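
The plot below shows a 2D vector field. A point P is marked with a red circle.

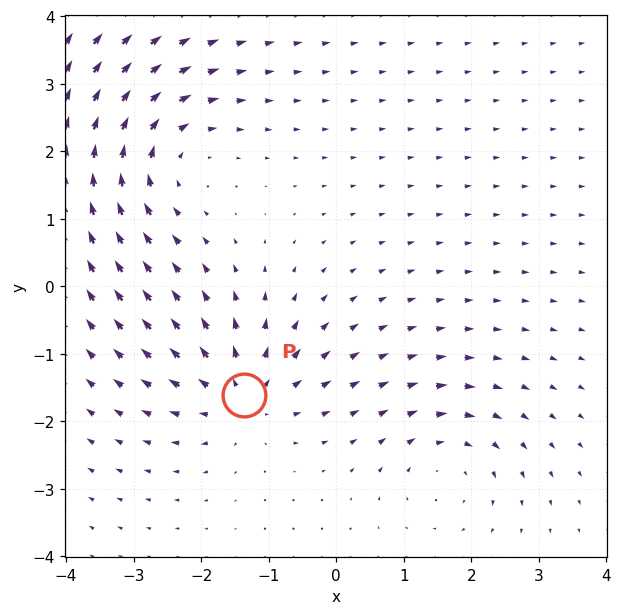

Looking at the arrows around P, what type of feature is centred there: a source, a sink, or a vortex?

At P (-1.4, -1.6) the arrows spread outward. Divergence about +5, curl ≈0 — positive divergence with near-zero curl is a source.

source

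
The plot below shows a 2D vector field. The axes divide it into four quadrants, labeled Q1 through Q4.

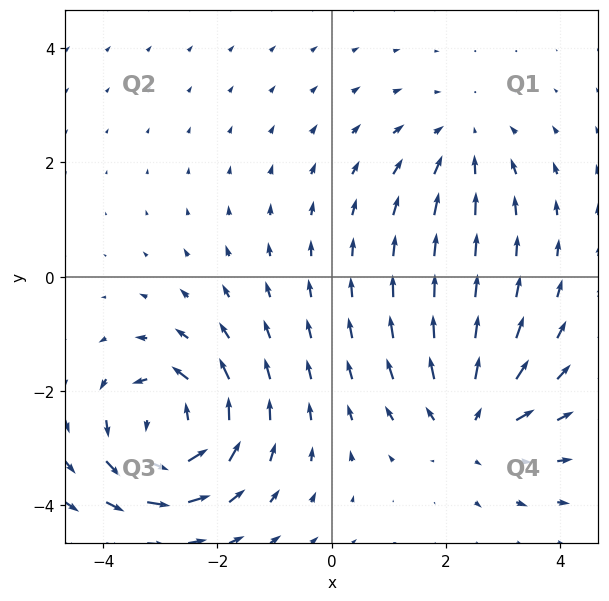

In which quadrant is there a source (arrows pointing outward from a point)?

Q4

The source sits at approximately (2.4, -2.6), which lies in quadrant Q4. The divergence there is about +4, positive as expected for a source.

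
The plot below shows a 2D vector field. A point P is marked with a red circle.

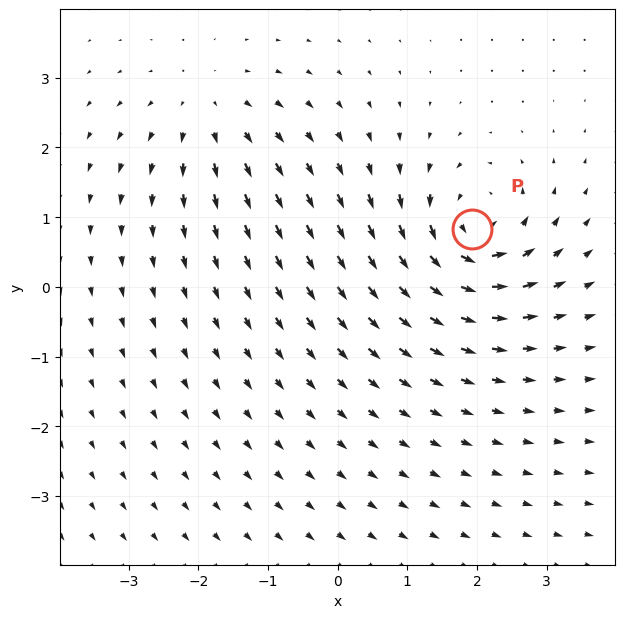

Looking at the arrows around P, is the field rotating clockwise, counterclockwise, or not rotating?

counterclockwise

Near P at (1.9, 0.8) the arrows circulate counterclockwise. The curl (z-component) there is about +5; positive curl means counterclockwise rotation.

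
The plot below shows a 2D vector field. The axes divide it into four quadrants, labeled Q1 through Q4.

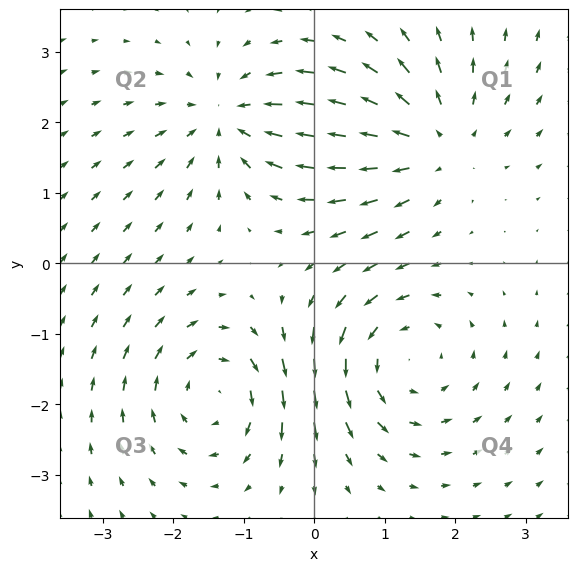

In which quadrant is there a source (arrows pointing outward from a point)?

The source sits at approximately (1.7, 1.7), which lies in quadrant Q1. The divergence there is about +4, positive as expected for a source.

Q1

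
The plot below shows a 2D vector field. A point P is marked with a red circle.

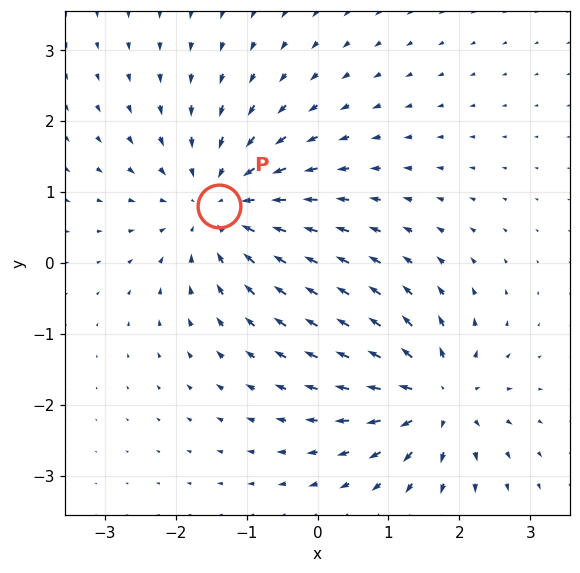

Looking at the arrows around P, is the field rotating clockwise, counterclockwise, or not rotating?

not rotating

Near P at (-1.4, 0.8) the arrows show no circulation. The curl there is ≈0.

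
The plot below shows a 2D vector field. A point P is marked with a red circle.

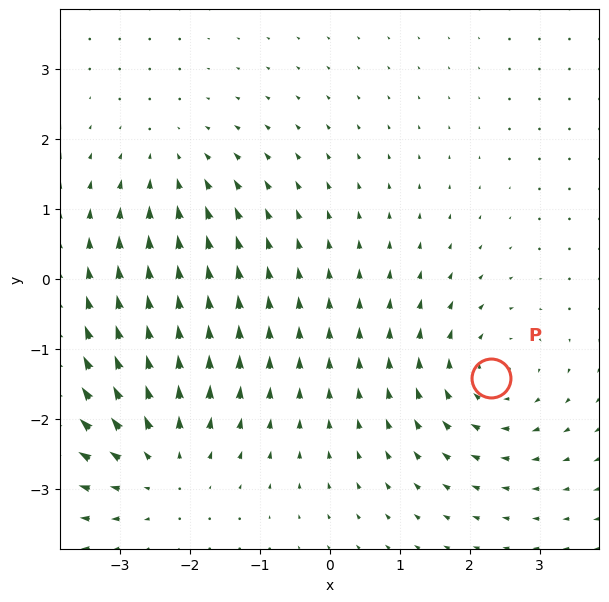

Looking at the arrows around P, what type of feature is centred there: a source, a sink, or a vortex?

At P (2.3, -1.4) the arrows circulate clockwise. Divergence ≈0, curl about -4 — near-zero divergence with nonzero curl is a vortex.

vortex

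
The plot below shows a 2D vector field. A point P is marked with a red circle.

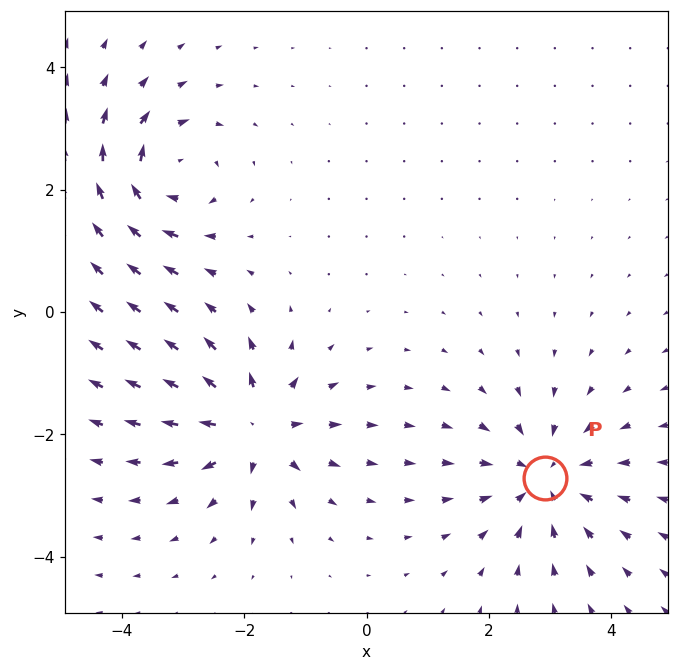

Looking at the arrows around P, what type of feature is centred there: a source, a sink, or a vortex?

sink

At P (2.9, -2.7) the arrows converge inward. Divergence about -3, curl ≈0 — negative divergence with near-zero curl is a sink.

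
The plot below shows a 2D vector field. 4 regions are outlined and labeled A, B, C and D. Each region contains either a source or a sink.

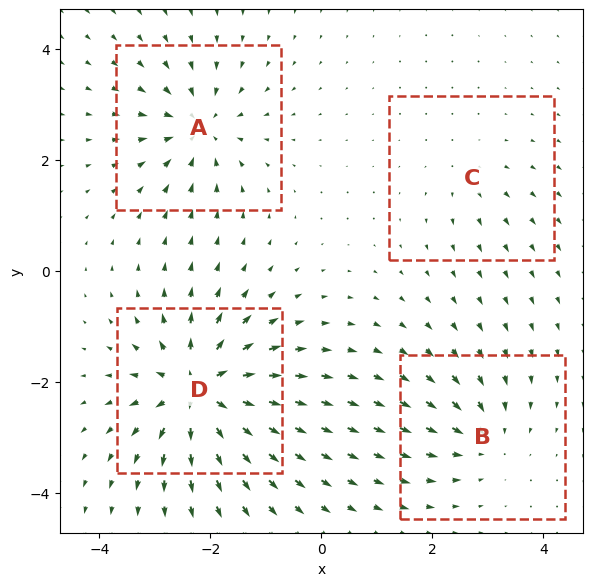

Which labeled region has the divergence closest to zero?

C

Divergence at each region's feature centre — A: about -6, B: about -4, C: about +2, D: about +9. Region C is closest to zero.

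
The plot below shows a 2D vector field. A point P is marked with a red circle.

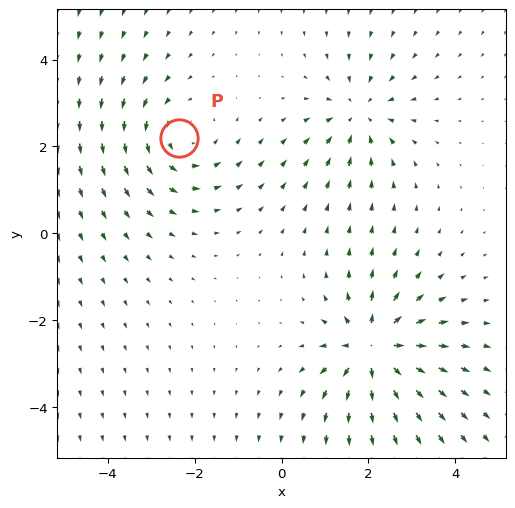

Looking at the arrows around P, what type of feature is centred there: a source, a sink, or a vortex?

vortex

At P (-2.4, 2.2) the arrows circulate counterclockwise. Divergence ≈0, curl about +2 — near-zero divergence with nonzero curl is a vortex.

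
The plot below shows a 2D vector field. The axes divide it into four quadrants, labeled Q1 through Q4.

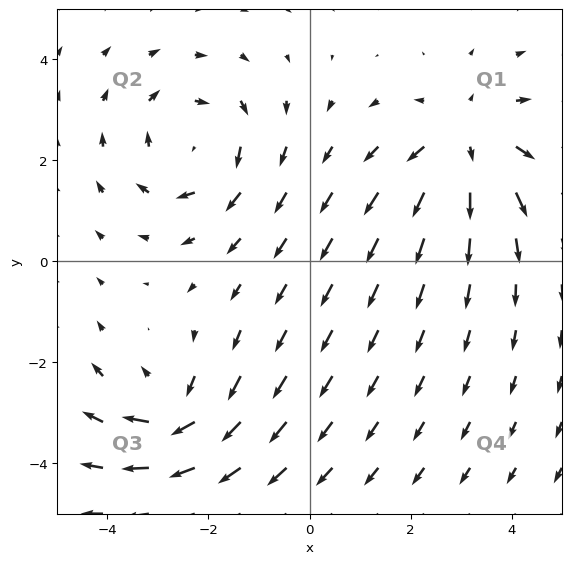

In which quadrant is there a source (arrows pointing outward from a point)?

Q1

The source sits at approximately (3.1, 2.4), which lies in quadrant Q1. The divergence there is about +4, positive as expected for a source.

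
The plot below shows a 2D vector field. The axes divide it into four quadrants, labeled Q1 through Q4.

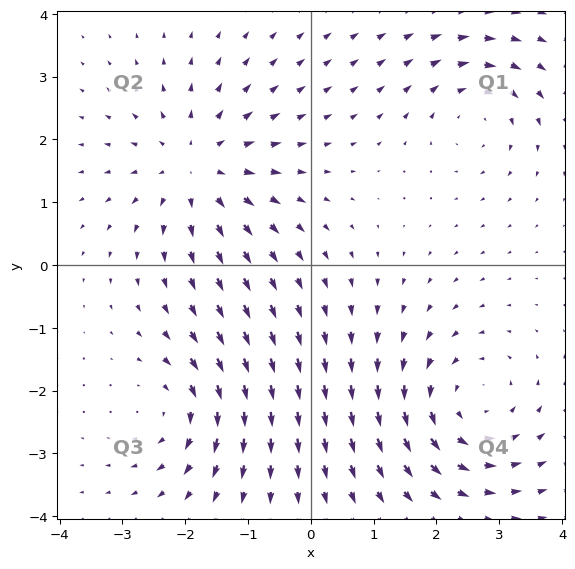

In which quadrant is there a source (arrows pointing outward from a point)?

Q2

The source sits at approximately (-1.8, 1.6), which lies in quadrant Q2. The divergence there is about +5, positive as expected for a source.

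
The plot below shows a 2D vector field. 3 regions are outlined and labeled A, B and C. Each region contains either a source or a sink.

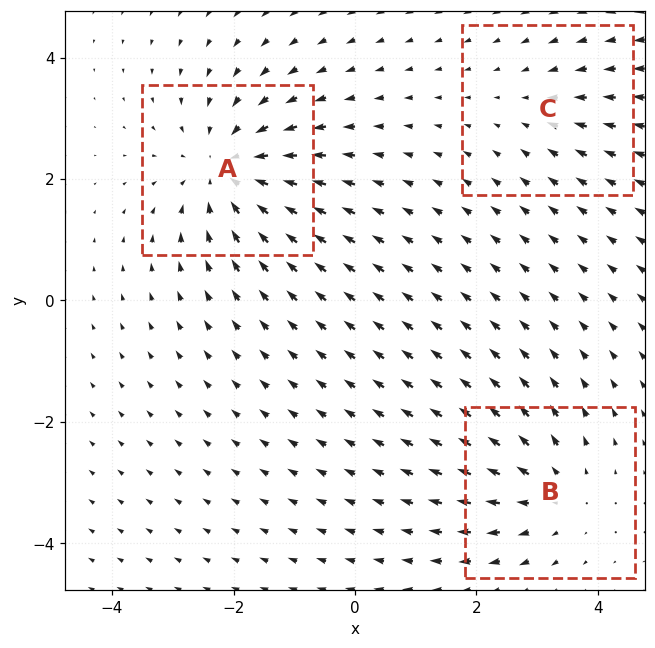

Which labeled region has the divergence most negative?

Divergence at each region's feature centre — A: about -4, B: about +3, C: about -2. Region A is most negative.

A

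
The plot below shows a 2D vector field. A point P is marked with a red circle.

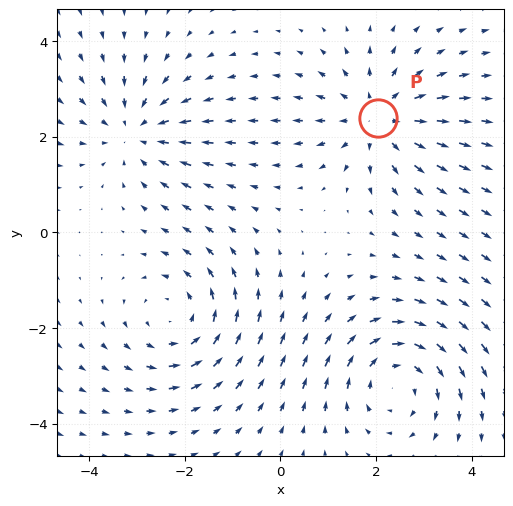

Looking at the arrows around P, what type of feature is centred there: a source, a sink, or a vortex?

At P (2.0, 2.4) the arrows spread outward. Divergence about +4, curl ≈0 — positive divergence with near-zero curl is a source.

source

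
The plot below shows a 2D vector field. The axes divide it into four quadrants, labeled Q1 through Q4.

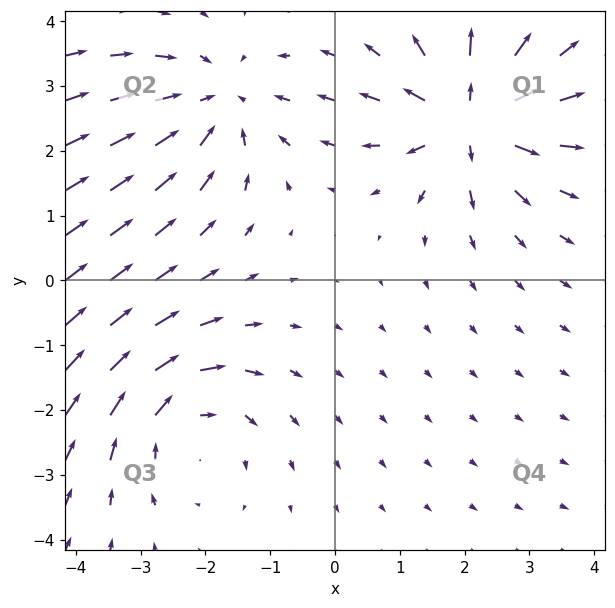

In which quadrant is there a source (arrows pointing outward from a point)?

Q1

The source sits at approximately (2.1, 2.5), which lies in quadrant Q1. The divergence there is about +5, positive as expected for a source.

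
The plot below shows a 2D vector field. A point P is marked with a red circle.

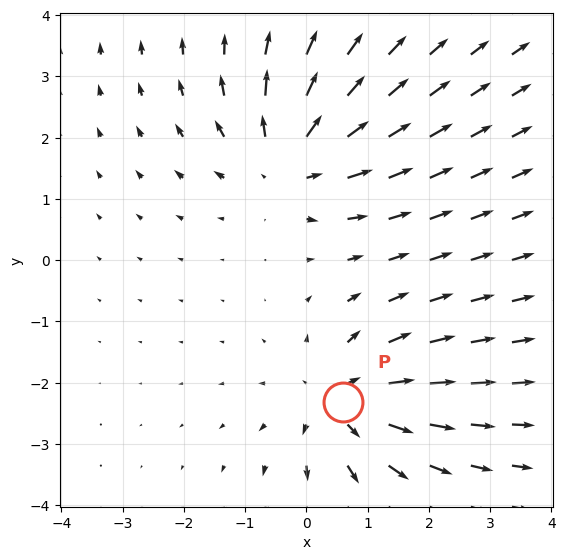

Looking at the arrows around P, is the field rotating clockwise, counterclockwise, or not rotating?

Near P at (0.6, -2.3) the arrows show no circulation. The curl there is ≈0.

not rotating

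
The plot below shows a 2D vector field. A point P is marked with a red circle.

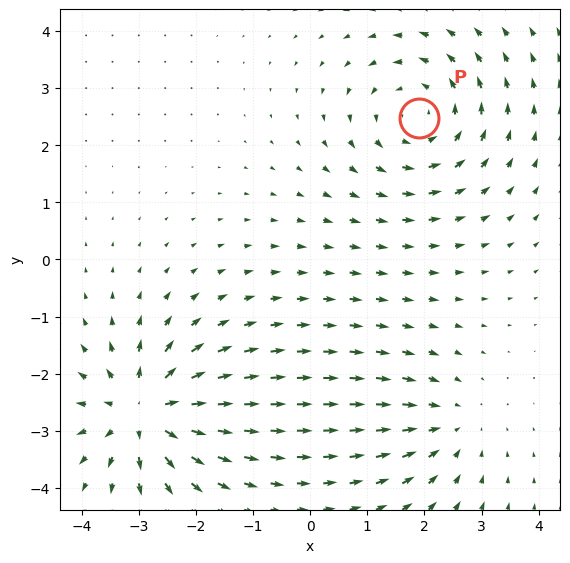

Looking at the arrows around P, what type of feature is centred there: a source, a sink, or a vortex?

At P (1.9, 2.5) the arrows circulate counterclockwise. Divergence ≈0, curl about +4 — near-zero divergence with nonzero curl is a vortex.

vortex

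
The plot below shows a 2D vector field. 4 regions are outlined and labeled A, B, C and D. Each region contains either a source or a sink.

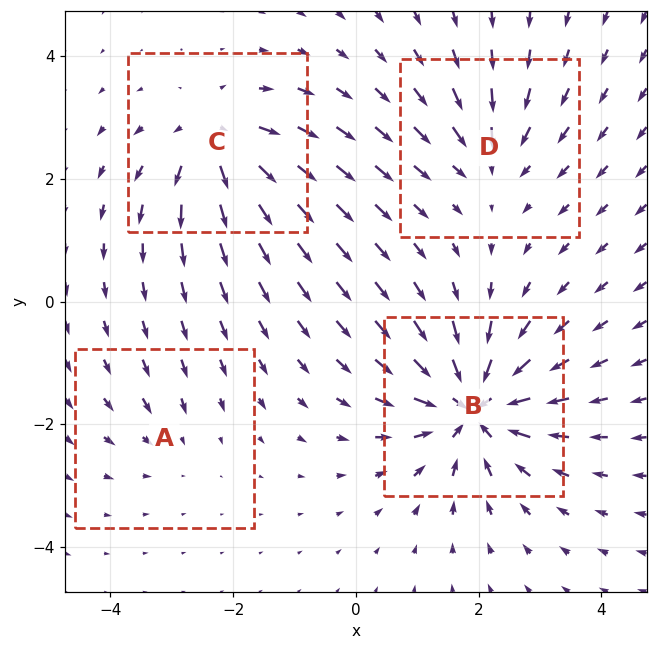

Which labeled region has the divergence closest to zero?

Divergence at each region's feature centre — A: about -2, B: about -8, C: about +6, D: about -4. Region A is closest to zero.

A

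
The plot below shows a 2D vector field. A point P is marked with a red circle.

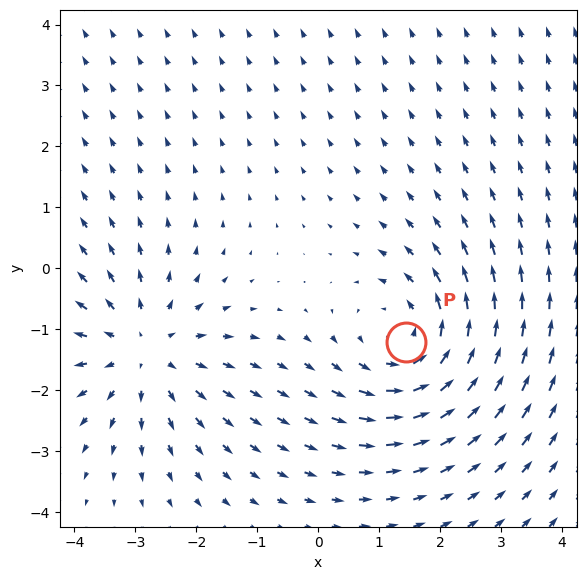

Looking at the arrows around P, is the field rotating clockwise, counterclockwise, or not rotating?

Near P at (1.4, -1.2) the arrows circulate counterclockwise. The curl (z-component) there is about +3; positive curl means counterclockwise rotation.

counterclockwise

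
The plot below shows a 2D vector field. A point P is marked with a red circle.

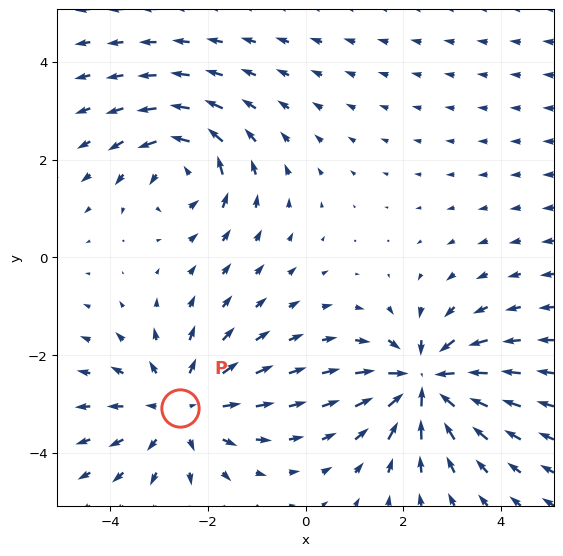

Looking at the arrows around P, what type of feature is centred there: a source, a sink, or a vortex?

At P (-2.6, -3.1) the arrows spread outward. Divergence about +3, curl ≈0 — positive divergence with near-zero curl is a source.

source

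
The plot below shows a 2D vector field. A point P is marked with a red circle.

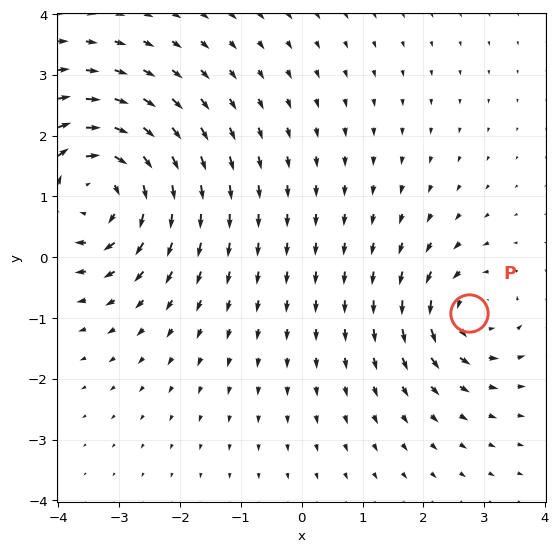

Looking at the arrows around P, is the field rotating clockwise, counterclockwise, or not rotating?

Near P at (2.8, -0.9) the arrows circulate counterclockwise. The curl (z-component) there is about +4; positive curl means counterclockwise rotation.

counterclockwise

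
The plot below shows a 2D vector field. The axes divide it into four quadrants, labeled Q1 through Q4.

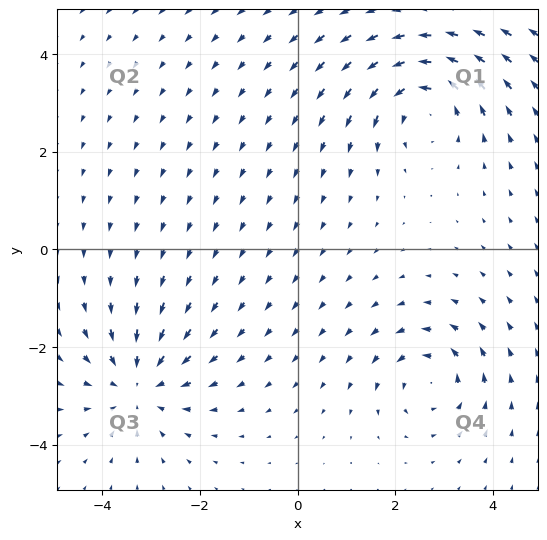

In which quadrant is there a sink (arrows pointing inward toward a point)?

Q3

The sink sits at approximately (-3.3, -2.8), which lies in quadrant Q3. The divergence there is about -4, negative as expected for a sink.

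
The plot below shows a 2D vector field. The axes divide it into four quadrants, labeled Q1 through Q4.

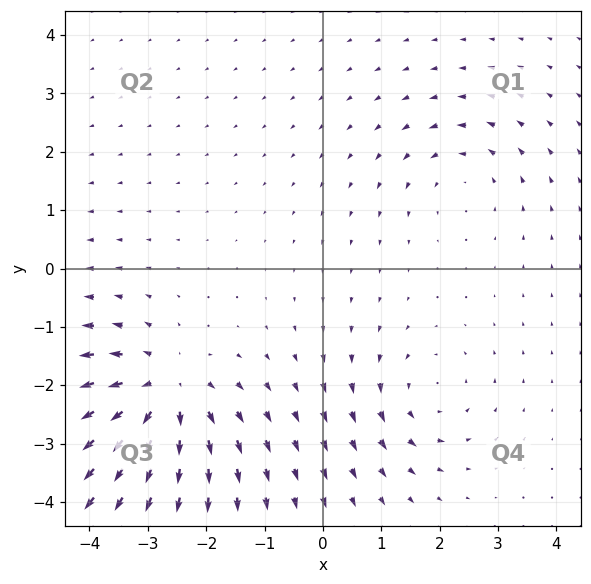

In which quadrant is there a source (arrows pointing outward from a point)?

Q3

The source sits at approximately (-2.7, -2.1), which lies in quadrant Q3. The divergence there is about +5, positive as expected for a source.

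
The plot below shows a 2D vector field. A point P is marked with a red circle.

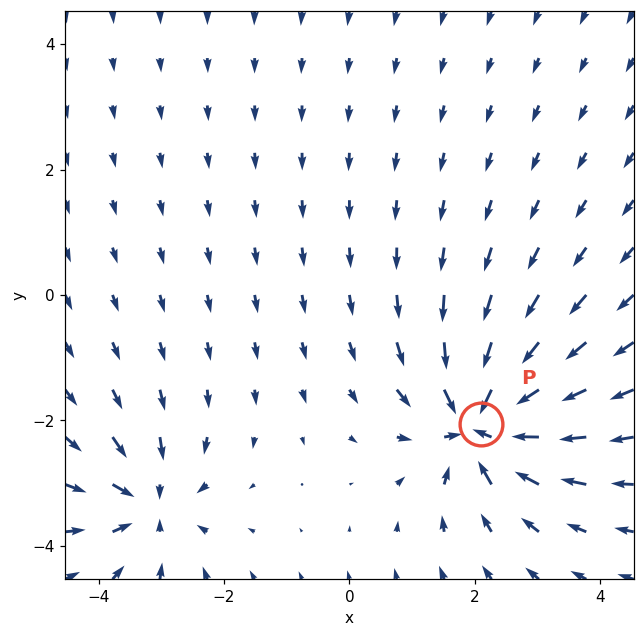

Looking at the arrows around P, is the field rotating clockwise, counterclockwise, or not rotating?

Near P at (2.1, -2.1) the arrows show no circulation. The curl there is ≈0.

not rotating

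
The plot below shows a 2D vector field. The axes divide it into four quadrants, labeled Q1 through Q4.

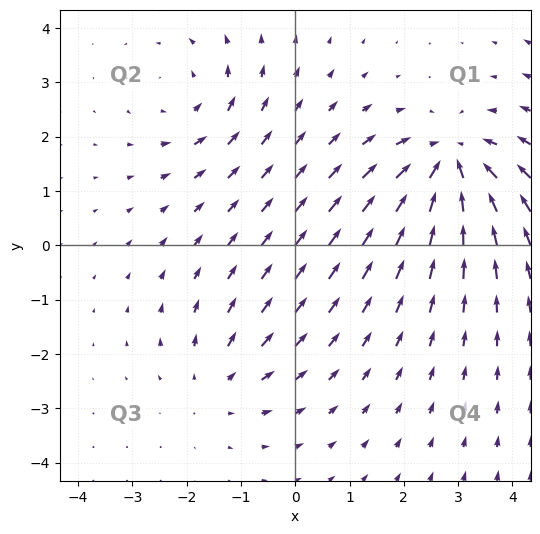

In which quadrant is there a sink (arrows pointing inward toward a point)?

Q1

The sink sits at approximately (2.9, 1.5), which lies in quadrant Q1. The divergence there is about -5, negative as expected for a sink.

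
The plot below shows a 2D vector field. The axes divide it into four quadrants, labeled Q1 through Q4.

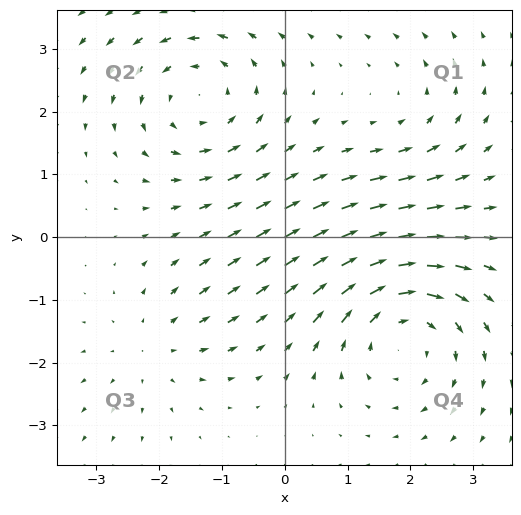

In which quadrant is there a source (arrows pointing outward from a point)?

Q3

The source sits at approximately (-2.1, -1.7), which lies in quadrant Q3. The divergence there is about +2, positive as expected for a source.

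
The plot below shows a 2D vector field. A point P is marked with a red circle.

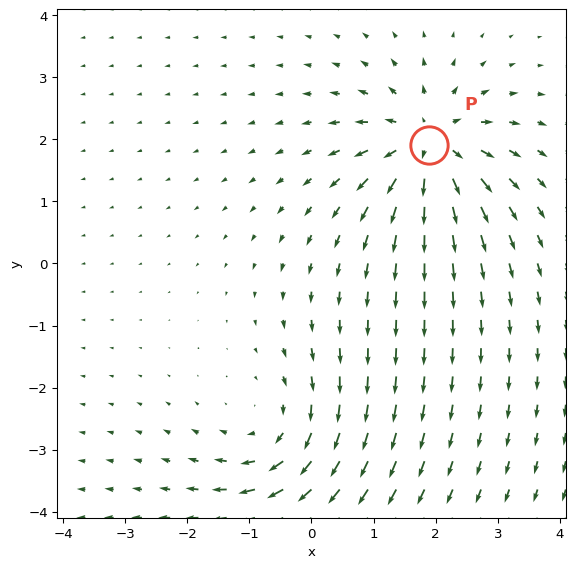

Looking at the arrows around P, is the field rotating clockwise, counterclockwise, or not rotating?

Near P at (1.9, 1.9) the arrows show no circulation. The curl there is ≈0.

not rotating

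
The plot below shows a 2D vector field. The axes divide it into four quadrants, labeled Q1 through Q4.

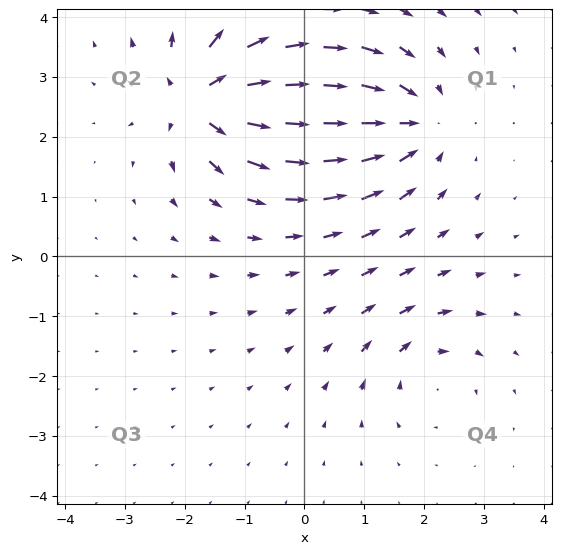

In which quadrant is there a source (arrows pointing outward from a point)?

The source sits at approximately (-1.7, 2.6), which lies in quadrant Q2. The divergence there is about +7, positive as expected for a source.

Q2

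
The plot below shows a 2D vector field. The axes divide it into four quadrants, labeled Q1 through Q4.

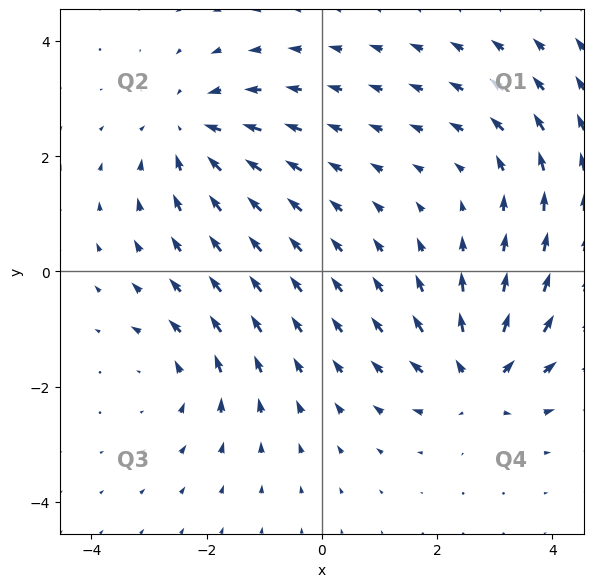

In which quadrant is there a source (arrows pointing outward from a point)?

The source sits at approximately (2.7, -1.9), which lies in quadrant Q4. The divergence there is about +6, positive as expected for a source.

Q4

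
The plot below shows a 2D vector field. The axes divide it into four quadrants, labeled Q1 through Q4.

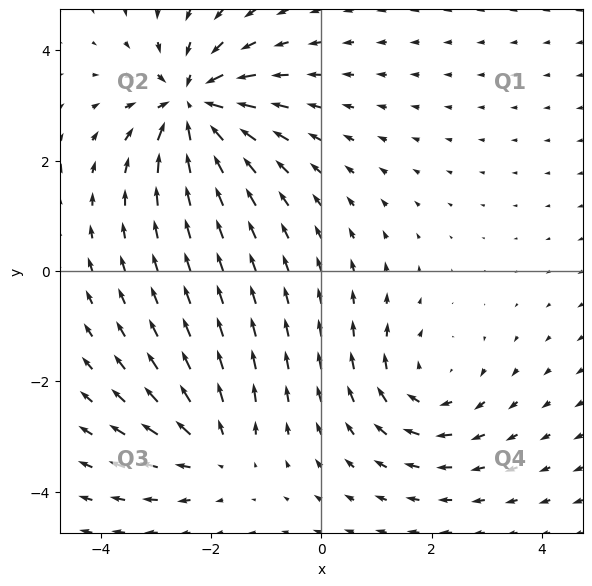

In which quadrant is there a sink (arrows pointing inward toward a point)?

The sink sits at approximately (-2.3, 3.0), which lies in quadrant Q2. The divergence there is about -6, negative as expected for a sink.

Q2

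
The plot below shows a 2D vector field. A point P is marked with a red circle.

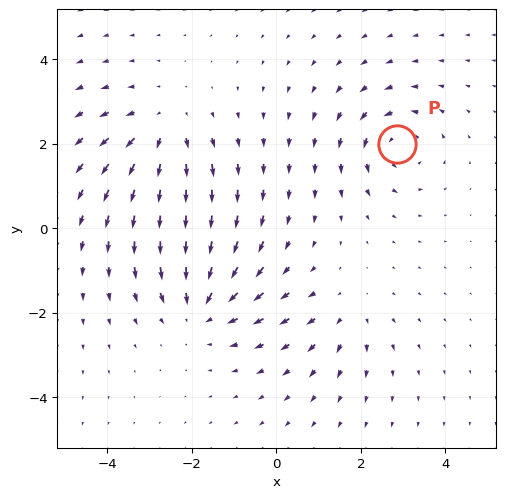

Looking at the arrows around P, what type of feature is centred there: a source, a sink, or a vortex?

At P (2.8, 2.0) the arrows circulate counterclockwise. Divergence ≈0, curl about +4 — near-zero divergence with nonzero curl is a vortex.

vortex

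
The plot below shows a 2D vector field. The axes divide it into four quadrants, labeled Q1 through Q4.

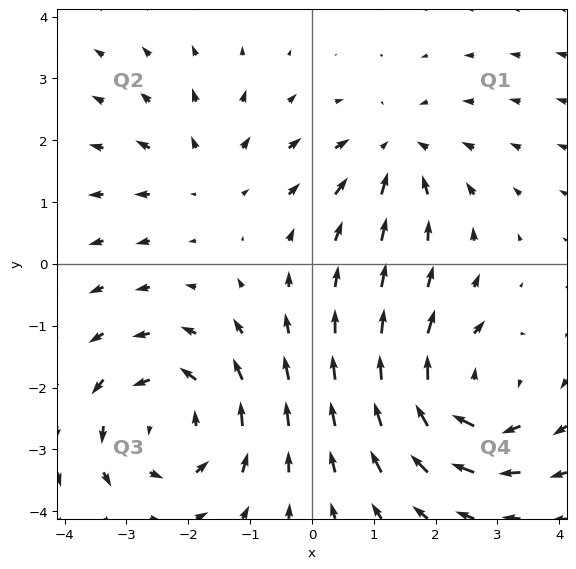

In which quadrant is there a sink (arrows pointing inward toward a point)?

The sink sits at approximately (1.3, 1.8), which lies in quadrant Q1. The divergence there is about -3, negative as expected for a sink.

Q1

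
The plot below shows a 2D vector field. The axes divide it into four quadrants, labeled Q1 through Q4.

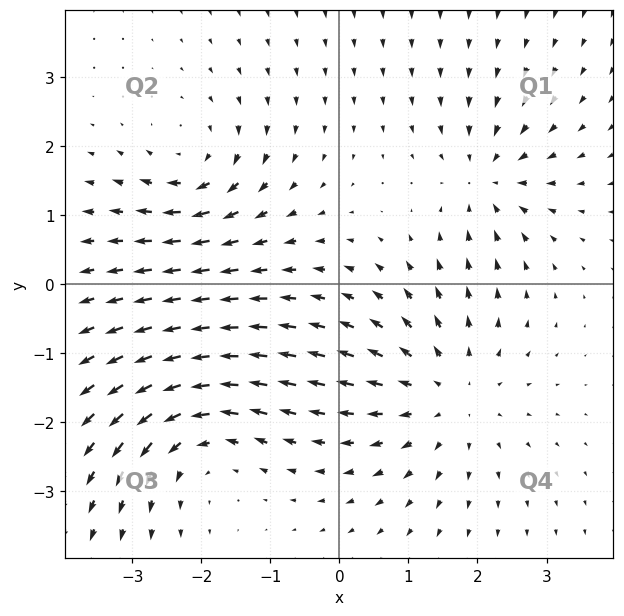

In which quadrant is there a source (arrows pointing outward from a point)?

Q4

The source sits at approximately (1.5, -1.6), which lies in quadrant Q4. The divergence there is about +4, positive as expected for a source.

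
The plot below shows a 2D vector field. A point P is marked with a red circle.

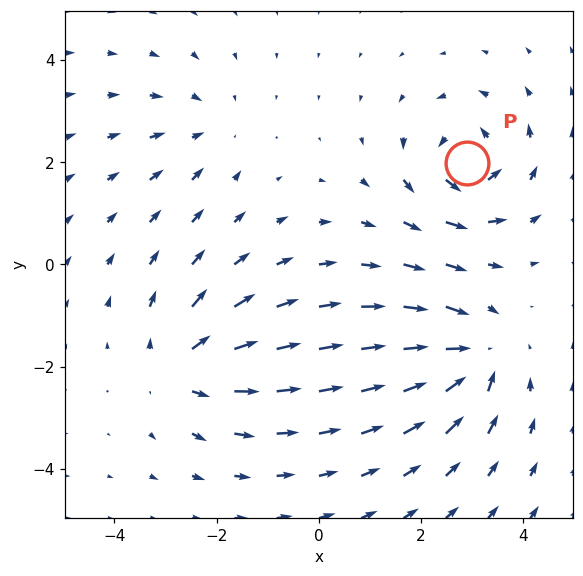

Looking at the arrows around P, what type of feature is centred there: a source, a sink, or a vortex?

At P (2.9, 2.0) the arrows circulate counterclockwise. Divergence ≈0, curl about +7 — near-zero divergence with nonzero curl is a vortex.

vortex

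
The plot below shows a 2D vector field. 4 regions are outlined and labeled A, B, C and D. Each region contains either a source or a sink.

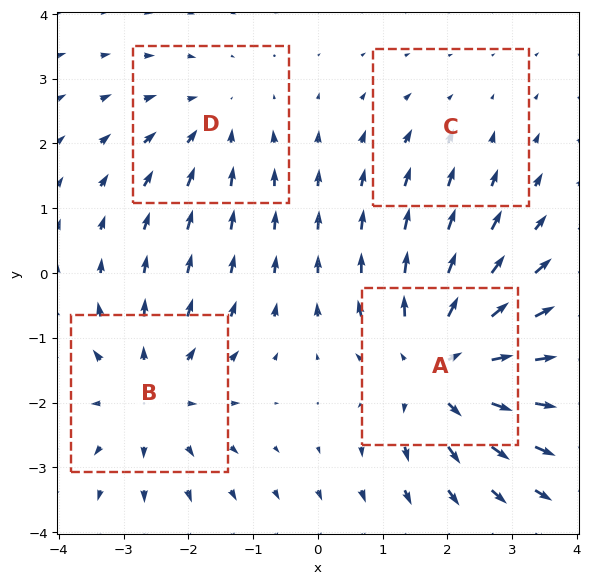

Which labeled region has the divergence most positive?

Divergence at each region's feature centre — A: about +6, B: about +4, C: about -2, D: about -3. Region A is most positive.

A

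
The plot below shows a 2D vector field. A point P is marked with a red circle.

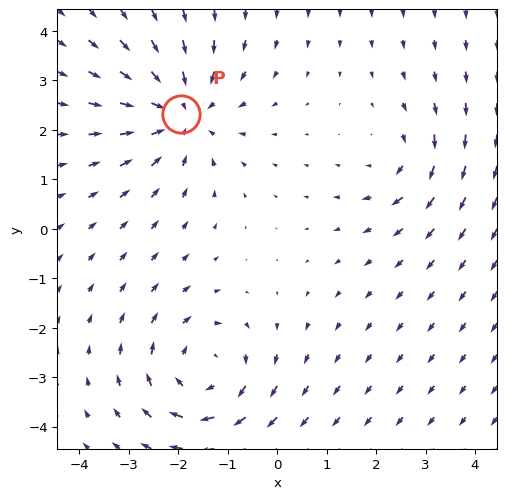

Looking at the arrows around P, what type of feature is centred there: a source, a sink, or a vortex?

At P (-1.9, 2.3) the arrows converge inward. Divergence about -4, curl ≈0 — negative divergence with near-zero curl is a sink.

sink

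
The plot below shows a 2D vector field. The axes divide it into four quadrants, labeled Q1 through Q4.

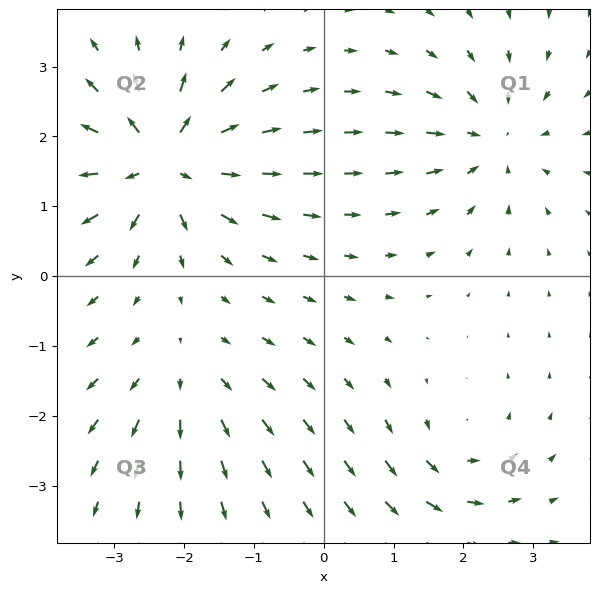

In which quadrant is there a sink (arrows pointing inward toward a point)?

Q1

The sink sits at approximately (2.4, 2.0), which lies in quadrant Q1. The divergence there is about -4, negative as expected for a sink.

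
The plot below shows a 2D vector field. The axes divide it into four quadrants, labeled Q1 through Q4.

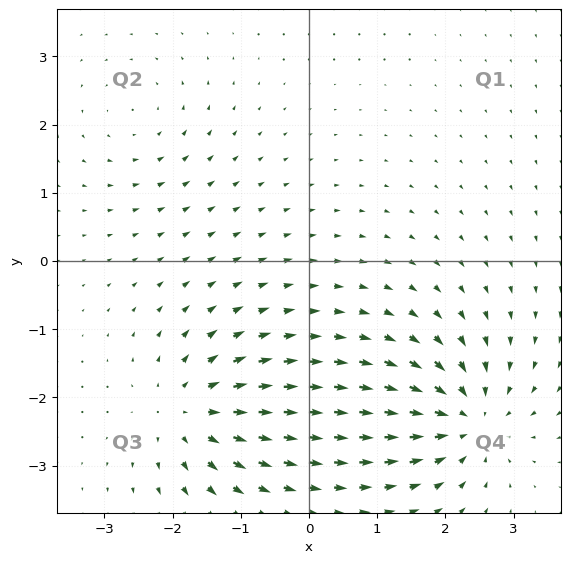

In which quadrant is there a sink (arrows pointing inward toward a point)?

Q4

The sink sits at approximately (2.3, -2.3), which lies in quadrant Q4. The divergence there is about -6, negative as expected for a sink.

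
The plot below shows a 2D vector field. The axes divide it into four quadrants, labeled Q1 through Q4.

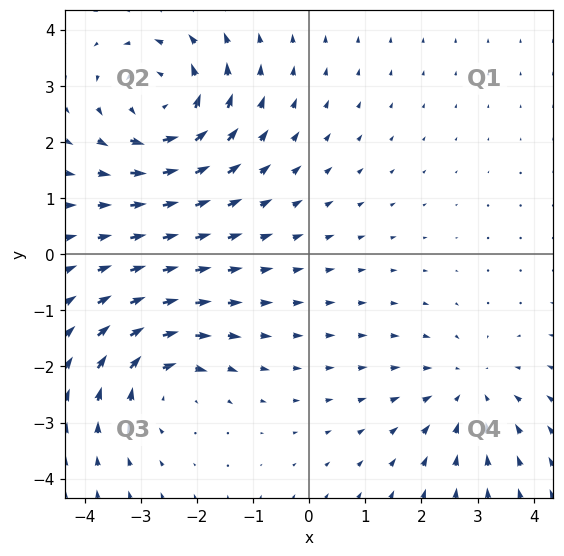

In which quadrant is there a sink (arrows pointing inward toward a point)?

Q4

The sink sits at approximately (2.8, -2.4), which lies in quadrant Q4. The divergence there is about -3, negative as expected for a sink.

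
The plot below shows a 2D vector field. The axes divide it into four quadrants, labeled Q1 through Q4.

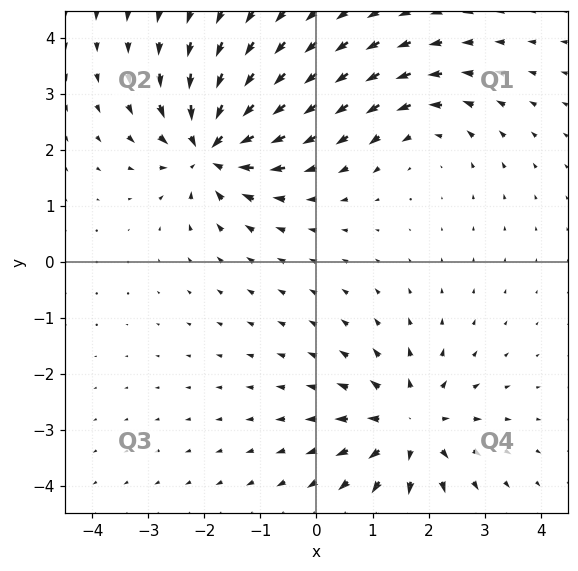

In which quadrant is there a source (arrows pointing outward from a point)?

Q4

The source sits at approximately (1.7, -2.9), which lies in quadrant Q4. The divergence there is about +5, positive as expected for a source.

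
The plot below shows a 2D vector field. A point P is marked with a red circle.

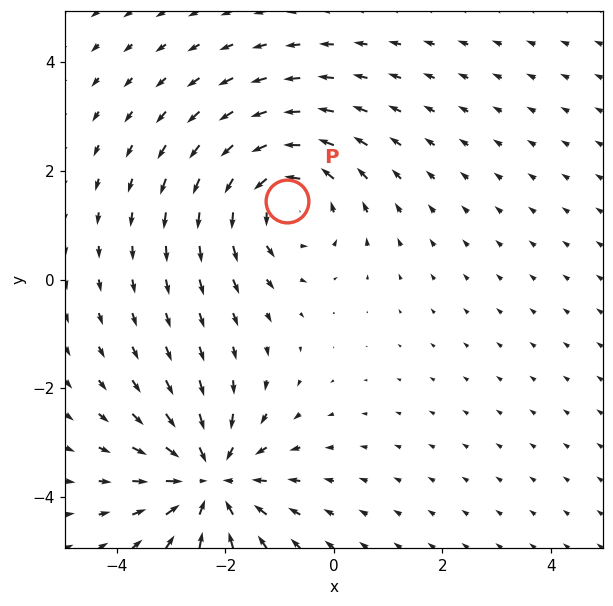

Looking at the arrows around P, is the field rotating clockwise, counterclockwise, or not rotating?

counterclockwise

Near P at (-0.9, 1.4) the arrows circulate counterclockwise. The curl (z-component) there is about +4; positive curl means counterclockwise rotation.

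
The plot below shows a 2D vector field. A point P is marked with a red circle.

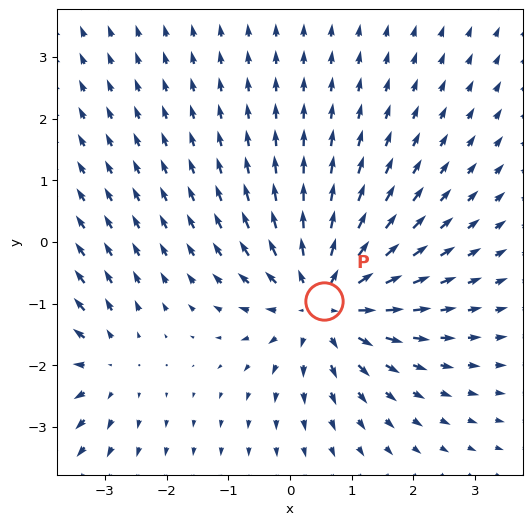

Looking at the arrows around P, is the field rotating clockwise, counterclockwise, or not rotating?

not rotating

Near P at (0.5, -1.0) the arrows show no circulation. The curl there is ≈0.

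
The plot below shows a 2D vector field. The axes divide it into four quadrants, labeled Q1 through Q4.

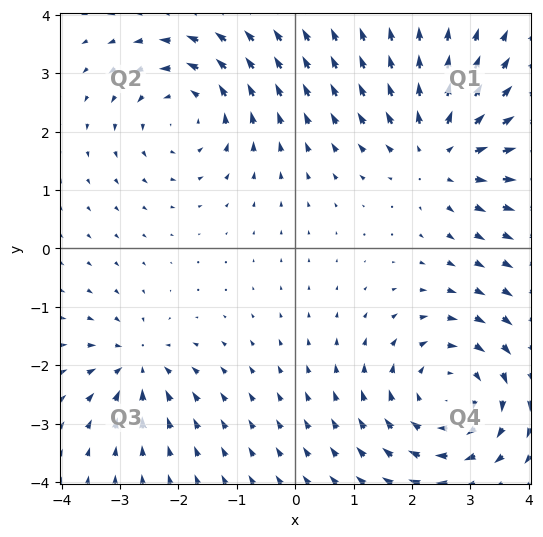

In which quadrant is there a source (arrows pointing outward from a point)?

Q1

The source sits at approximately (2.5, 1.6), which lies in quadrant Q1. The divergence there is about +4, positive as expected for a source.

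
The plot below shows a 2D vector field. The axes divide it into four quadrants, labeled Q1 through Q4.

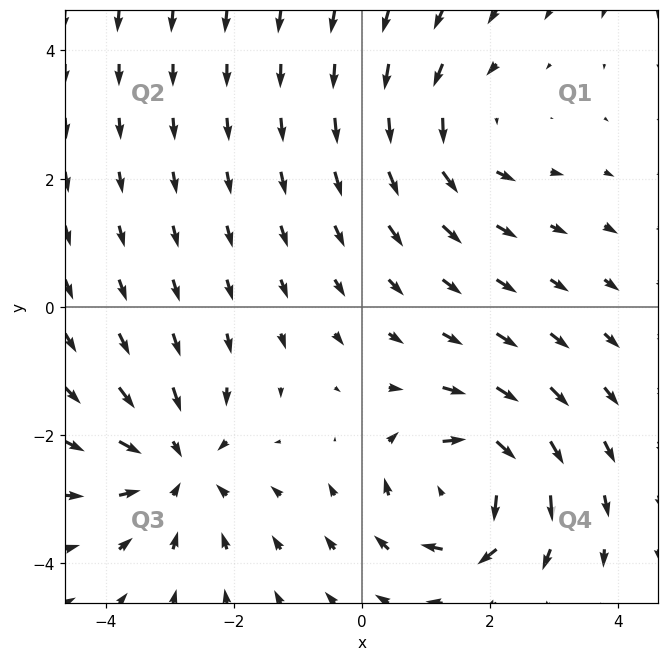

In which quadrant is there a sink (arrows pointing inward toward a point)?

Q3

The sink sits at approximately (-2.9, -2.5), which lies in quadrant Q3. The divergence there is about -3, negative as expected for a sink.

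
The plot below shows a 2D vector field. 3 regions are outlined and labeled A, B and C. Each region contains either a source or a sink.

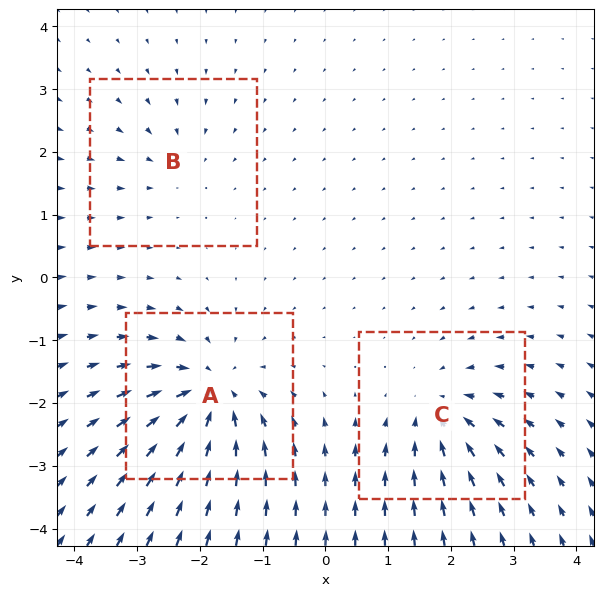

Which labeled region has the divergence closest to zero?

Divergence at each region's feature centre — A: about -6, B: about -2, C: about -4. Region B is closest to zero.

B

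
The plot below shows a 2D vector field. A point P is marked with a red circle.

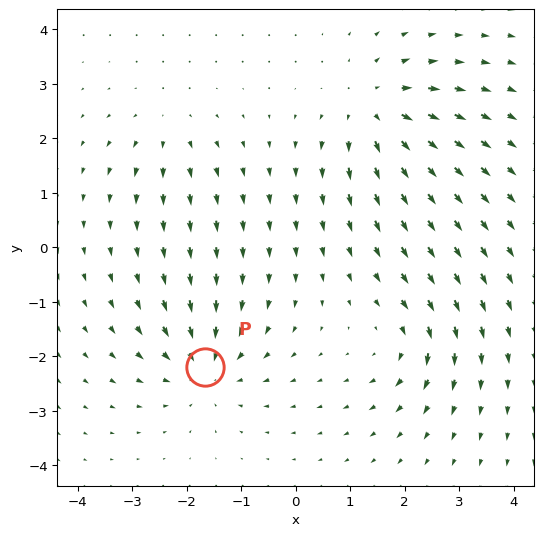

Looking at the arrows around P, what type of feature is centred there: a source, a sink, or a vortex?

At P (-1.7, -2.2) the arrows converge inward. Divergence about -5, curl ≈0 — negative divergence with near-zero curl is a sink.

sink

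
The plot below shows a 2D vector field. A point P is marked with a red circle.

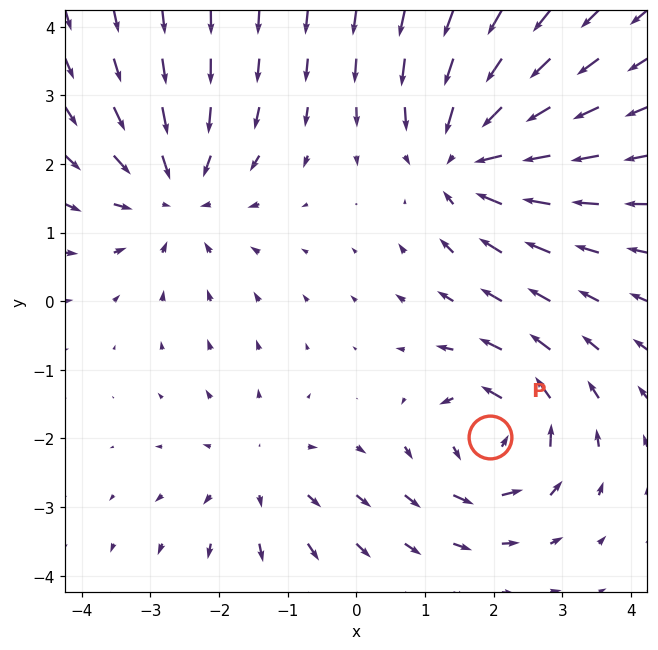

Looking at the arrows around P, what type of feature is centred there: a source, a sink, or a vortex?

At P (2.0, -2.0) the arrows circulate counterclockwise. Divergence ≈0, curl about +5 — near-zero divergence with nonzero curl is a vortex.

vortex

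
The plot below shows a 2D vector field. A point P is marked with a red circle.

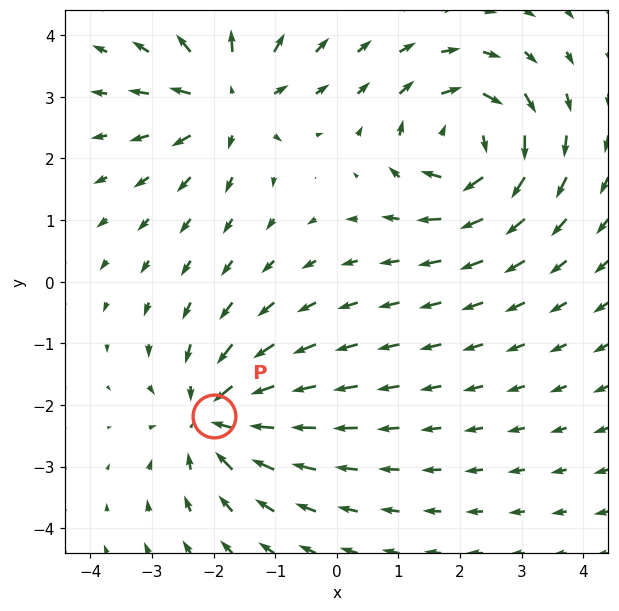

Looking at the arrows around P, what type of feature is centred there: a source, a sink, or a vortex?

At P (-2.0, -2.2) the arrows converge inward. Divergence about -5, curl ≈0 — negative divergence with near-zero curl is a sink.

sink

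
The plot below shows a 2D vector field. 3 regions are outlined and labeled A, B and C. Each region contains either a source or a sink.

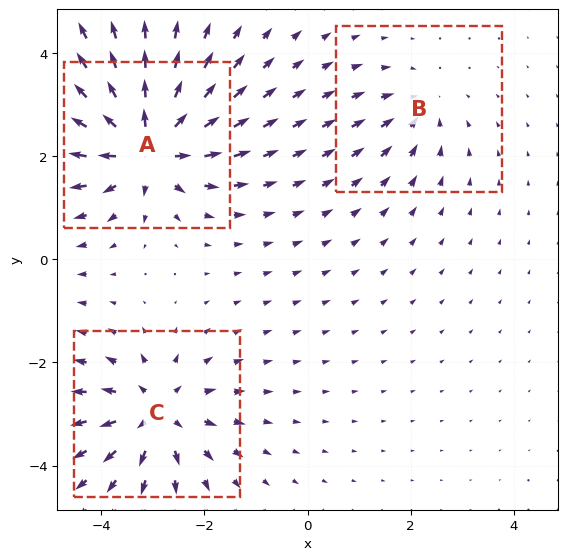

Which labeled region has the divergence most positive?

Divergence at each region's feature centre — A: about +6, B: about -2, C: about +4. Region A is most positive.

A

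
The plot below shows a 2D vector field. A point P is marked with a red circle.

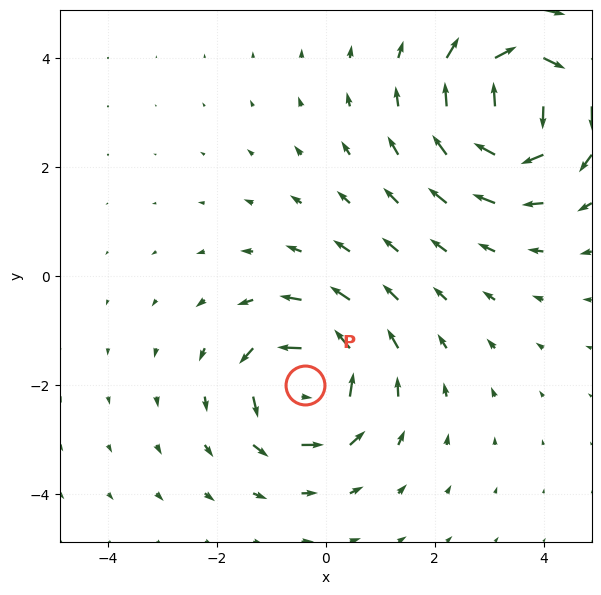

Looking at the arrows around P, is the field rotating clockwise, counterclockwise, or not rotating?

Near P at (-0.4, -2.0) the arrows circulate counterclockwise. The curl (z-component) there is about +5; positive curl means counterclockwise rotation.

counterclockwise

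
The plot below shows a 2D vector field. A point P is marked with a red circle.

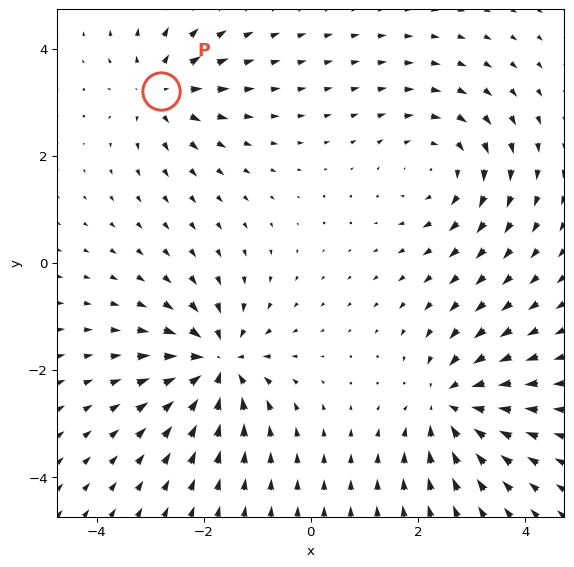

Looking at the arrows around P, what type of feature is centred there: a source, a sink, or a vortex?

At P (-2.8, 3.2) the arrows spread outward. Divergence about +5, curl ≈0 — positive divergence with near-zero curl is a source.

source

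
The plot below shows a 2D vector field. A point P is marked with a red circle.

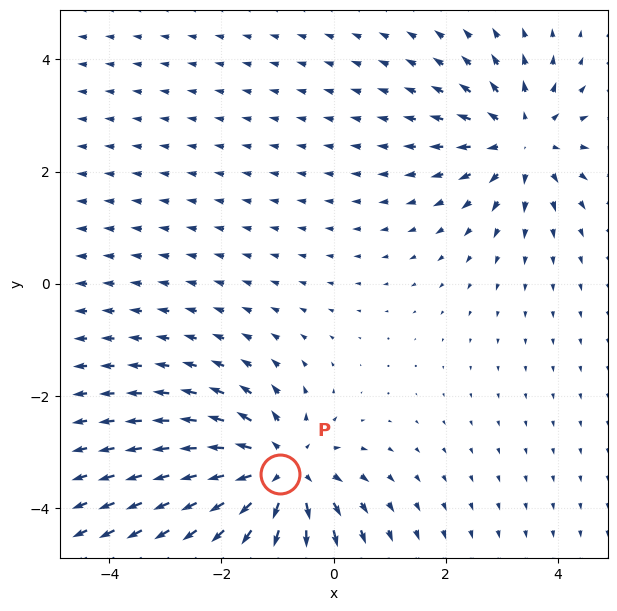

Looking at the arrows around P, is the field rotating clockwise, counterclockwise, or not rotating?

Near P at (-1.0, -3.4) the arrows show no circulation. The curl there is ≈0.

not rotating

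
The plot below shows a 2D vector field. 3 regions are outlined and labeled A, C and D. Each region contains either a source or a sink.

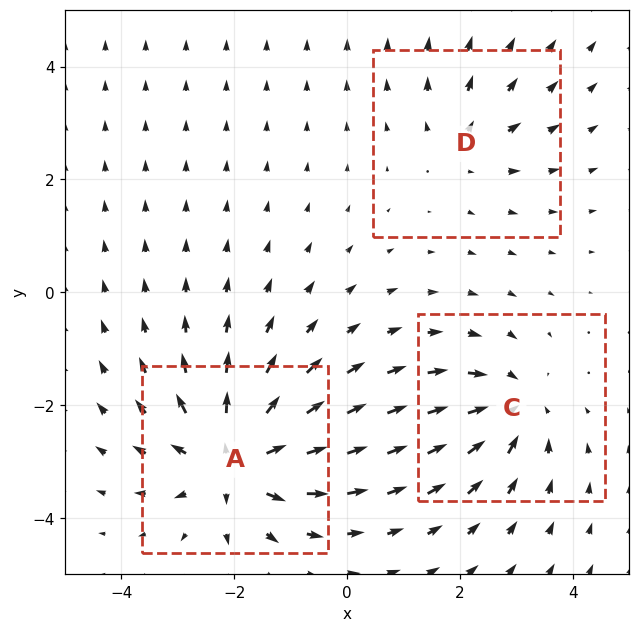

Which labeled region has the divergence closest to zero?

D

Divergence at each region's feature centre — A: about +5, C: about -3, D: about +2. Region D is closest to zero.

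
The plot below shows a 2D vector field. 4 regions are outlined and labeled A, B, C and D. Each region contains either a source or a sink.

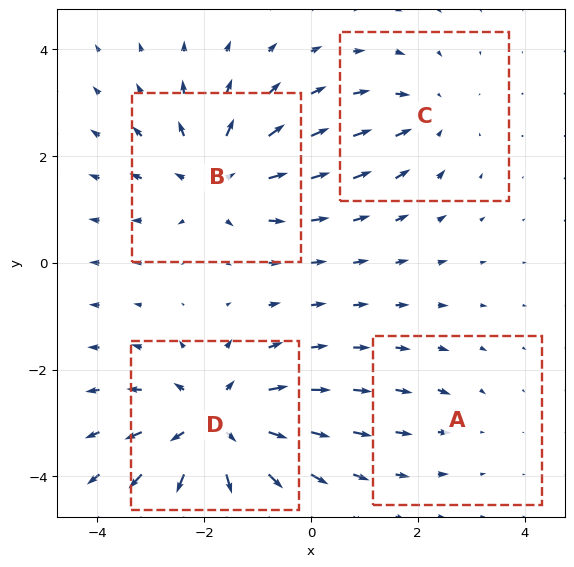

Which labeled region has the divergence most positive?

Divergence at each region's feature centre — A: about -2, B: about +5, C: about -3, D: about +6. Region D is most positive.

D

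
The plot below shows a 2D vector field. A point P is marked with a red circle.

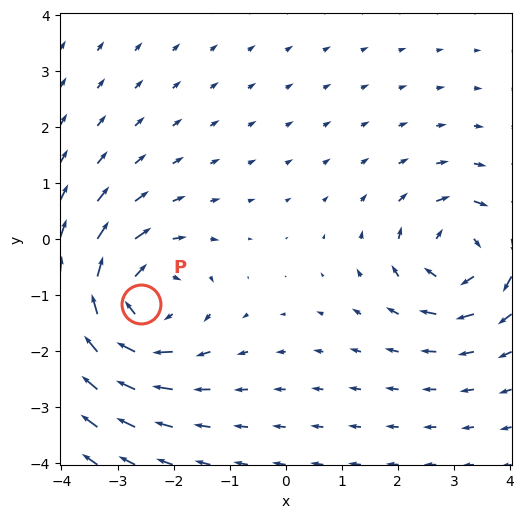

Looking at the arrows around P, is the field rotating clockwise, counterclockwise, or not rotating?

clockwise

Near P at (-2.6, -1.2) the arrows circulate clockwise. The curl (z-component) there is about -4; negative curl means clockwise rotation.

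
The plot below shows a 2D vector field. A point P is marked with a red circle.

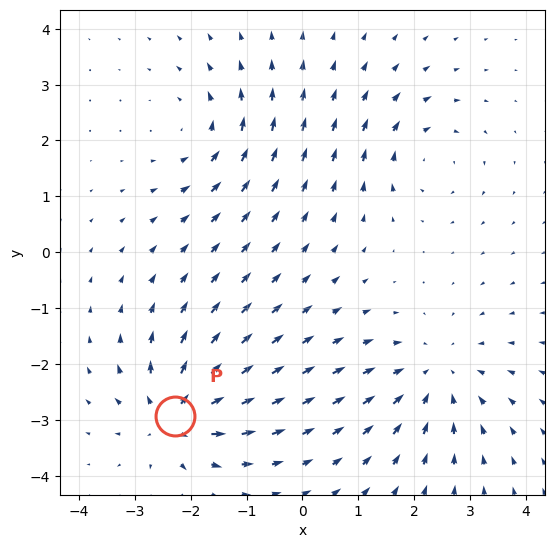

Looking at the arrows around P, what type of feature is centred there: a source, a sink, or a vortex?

At P (-2.3, -2.9) the arrows spread outward. Divergence about +5, curl ≈0 — positive divergence with near-zero curl is a source.

source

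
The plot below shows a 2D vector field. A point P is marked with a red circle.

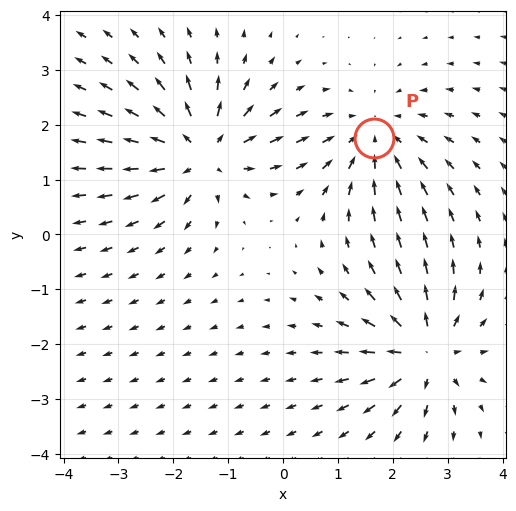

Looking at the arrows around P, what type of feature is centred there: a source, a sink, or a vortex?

sink

At P (1.7, 1.8) the arrows converge inward. Divergence about -4, curl ≈0 — negative divergence with near-zero curl is a sink.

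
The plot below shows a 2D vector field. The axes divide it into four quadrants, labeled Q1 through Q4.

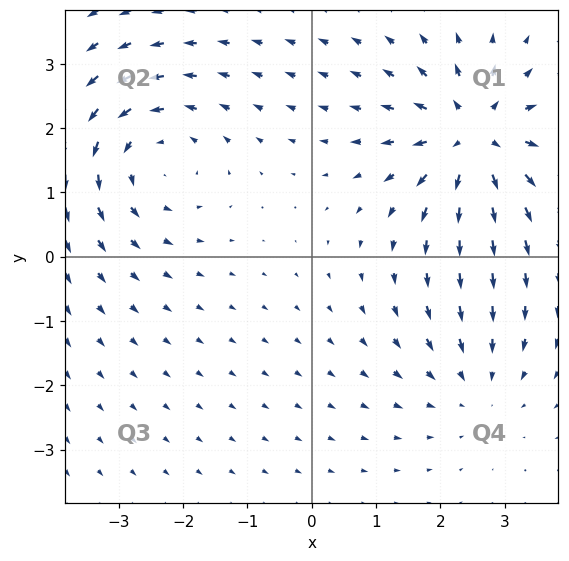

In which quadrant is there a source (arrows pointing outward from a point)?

The source sits at approximately (2.5, 1.9), which lies in quadrant Q1. The divergence there is about +6, positive as expected for a source.

Q1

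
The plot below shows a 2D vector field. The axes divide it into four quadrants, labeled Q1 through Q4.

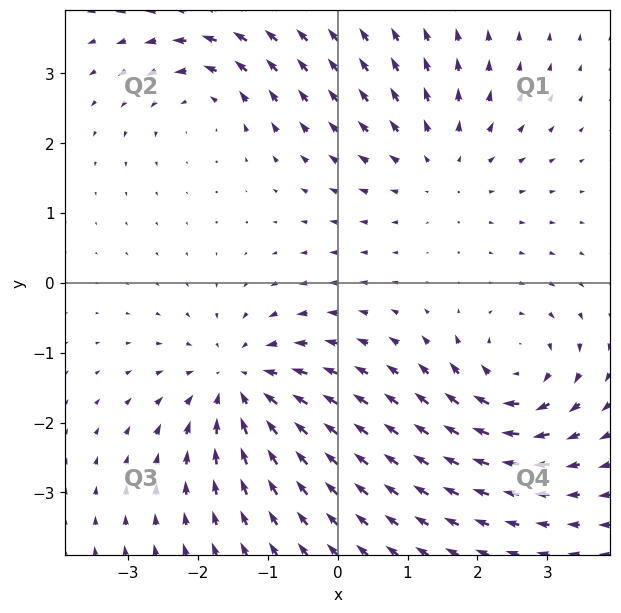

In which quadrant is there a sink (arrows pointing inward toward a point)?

Q3

The sink sits at approximately (-1.4, -1.4), which lies in quadrant Q3. The divergence there is about -4, negative as expected for a sink.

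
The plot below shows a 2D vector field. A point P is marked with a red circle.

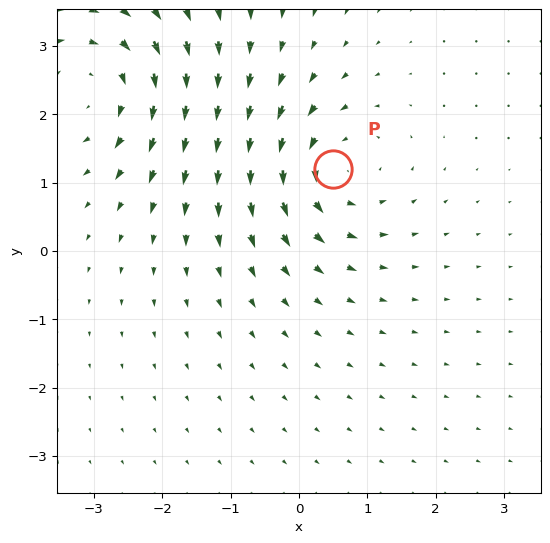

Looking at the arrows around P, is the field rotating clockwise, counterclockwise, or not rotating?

Near P at (0.5, 1.2) the arrows circulate counterclockwise. The curl (z-component) there is about +3; positive curl means counterclockwise rotation.

counterclockwise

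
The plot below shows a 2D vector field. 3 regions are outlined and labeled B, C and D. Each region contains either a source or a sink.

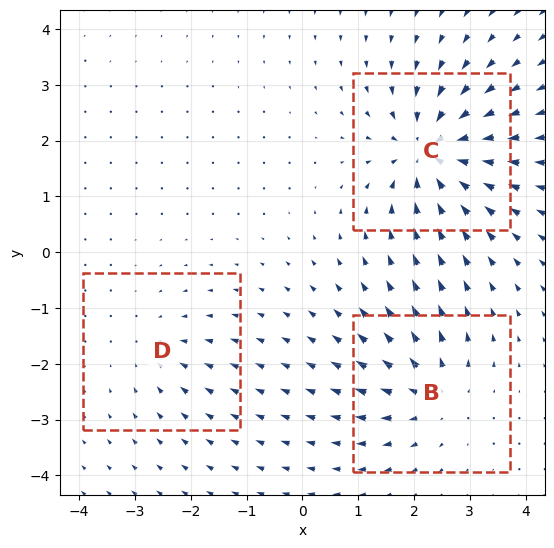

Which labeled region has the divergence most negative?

Divergence at each region's feature centre — B: about +4, C: about -6, D: about -2. Region C is most negative.

C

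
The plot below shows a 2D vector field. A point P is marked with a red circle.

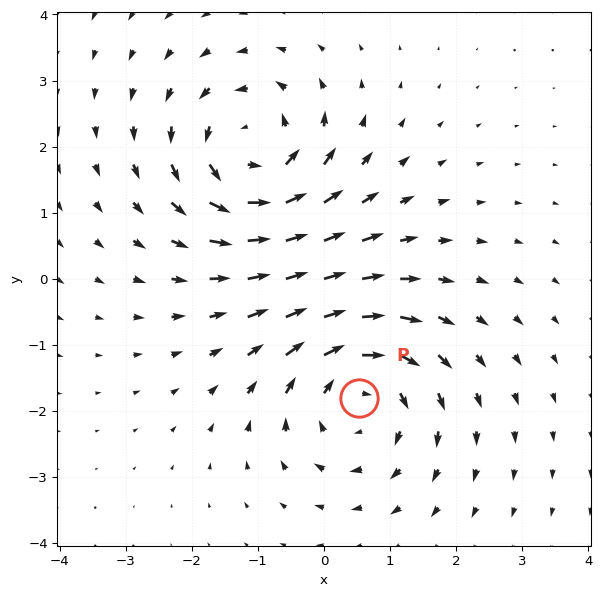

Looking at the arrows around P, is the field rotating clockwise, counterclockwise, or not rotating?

clockwise

Near P at (0.5, -1.8) the arrows circulate clockwise. The curl (z-component) there is about -4; negative curl means clockwise rotation.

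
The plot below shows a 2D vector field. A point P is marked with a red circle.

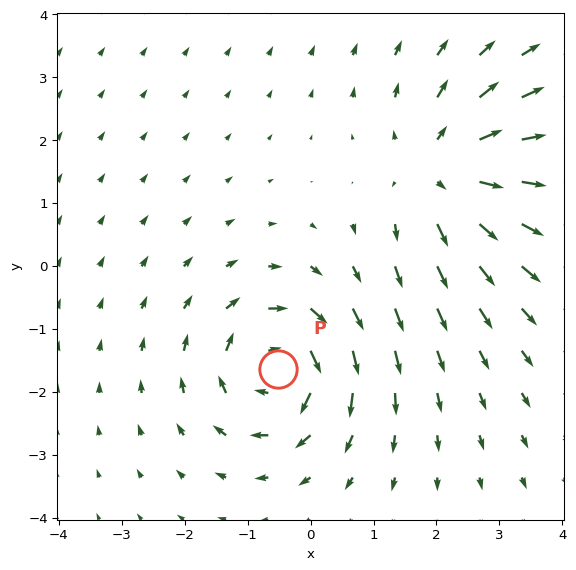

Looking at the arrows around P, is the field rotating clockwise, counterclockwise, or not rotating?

Near P at (-0.5, -1.6) the arrows circulate clockwise. The curl (z-component) there is about -6; negative curl means clockwise rotation.

clockwise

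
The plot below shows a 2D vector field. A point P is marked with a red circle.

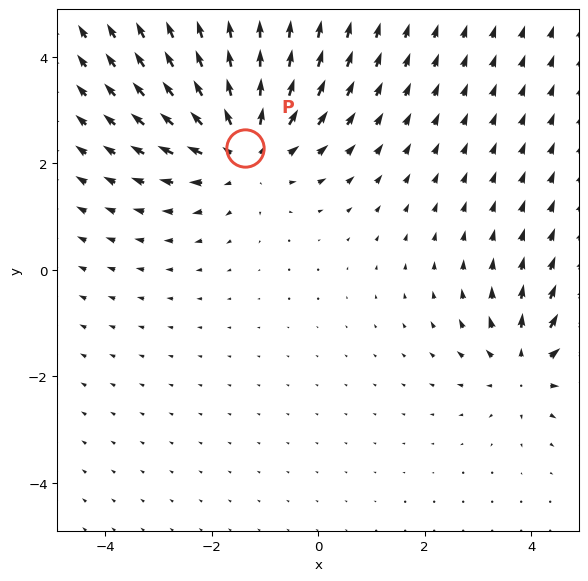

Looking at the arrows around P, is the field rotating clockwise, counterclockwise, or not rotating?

not rotating

Near P at (-1.4, 2.3) the arrows show no circulation. The curl there is ≈0.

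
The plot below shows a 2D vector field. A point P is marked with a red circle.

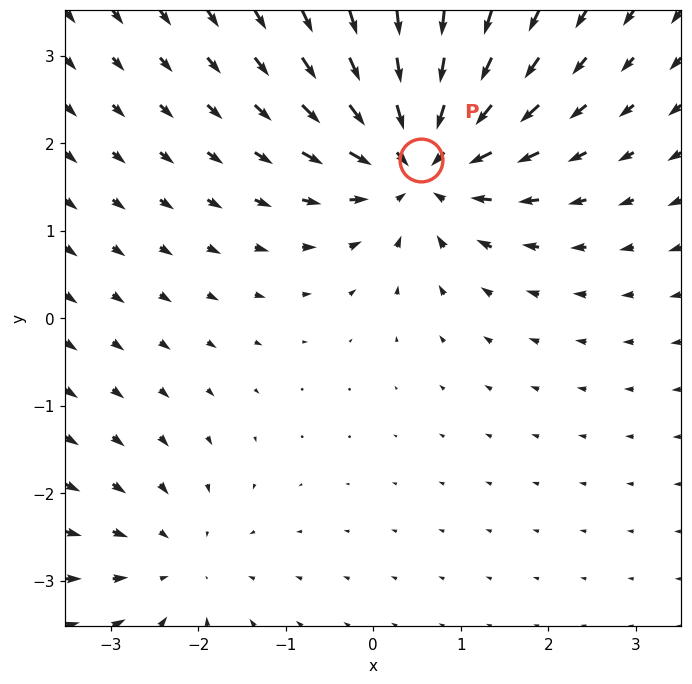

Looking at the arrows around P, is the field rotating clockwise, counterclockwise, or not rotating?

not rotating

Near P at (0.5, 1.8) the arrows show no circulation. The curl there is ≈0.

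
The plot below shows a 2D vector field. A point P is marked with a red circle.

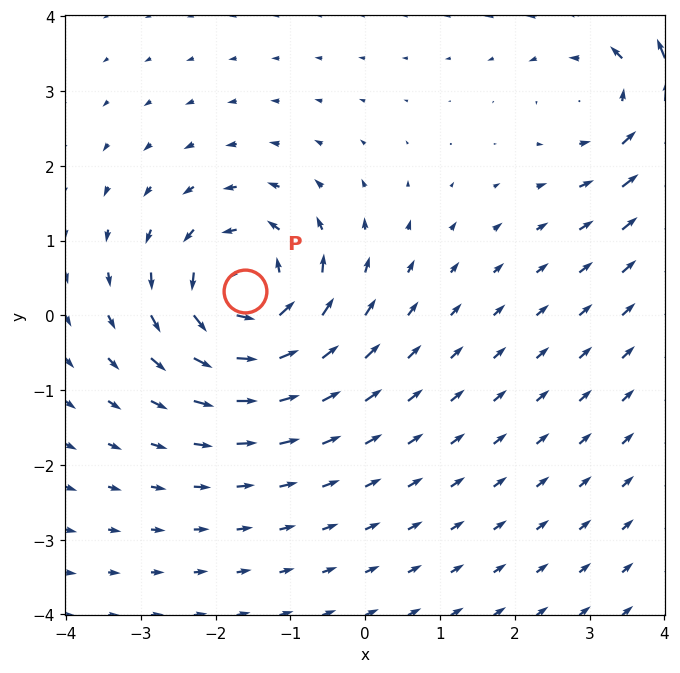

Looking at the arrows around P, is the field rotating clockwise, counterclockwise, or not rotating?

Near P at (-1.6, 0.3) the arrows circulate counterclockwise. The curl (z-component) there is about +6; positive curl means counterclockwise rotation.

counterclockwise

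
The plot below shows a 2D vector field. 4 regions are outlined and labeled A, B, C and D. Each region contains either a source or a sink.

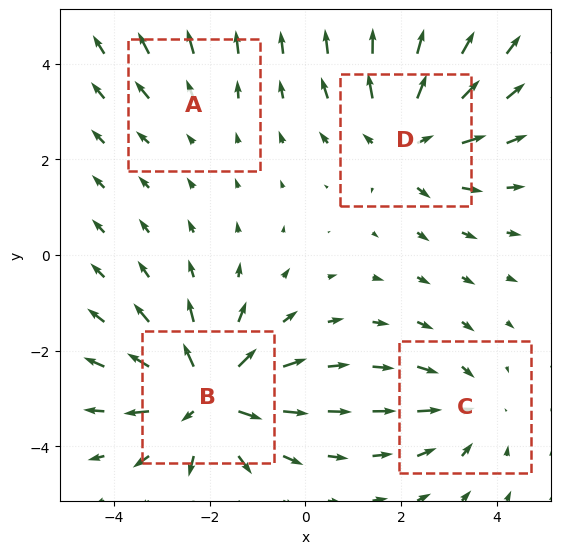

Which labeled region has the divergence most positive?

Divergence at each region's feature centre — A: about +2, B: about +6, C: about -3, D: about +5. Region B is most positive.

B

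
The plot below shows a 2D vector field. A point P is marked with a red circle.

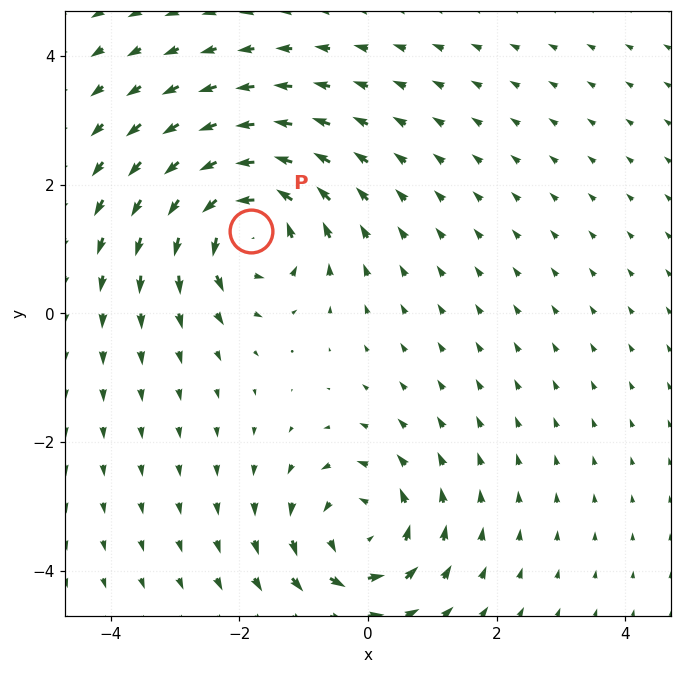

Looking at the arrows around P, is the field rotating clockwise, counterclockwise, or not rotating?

counterclockwise

Near P at (-1.8, 1.3) the arrows circulate counterclockwise. The curl (z-component) there is about +6; positive curl means counterclockwise rotation.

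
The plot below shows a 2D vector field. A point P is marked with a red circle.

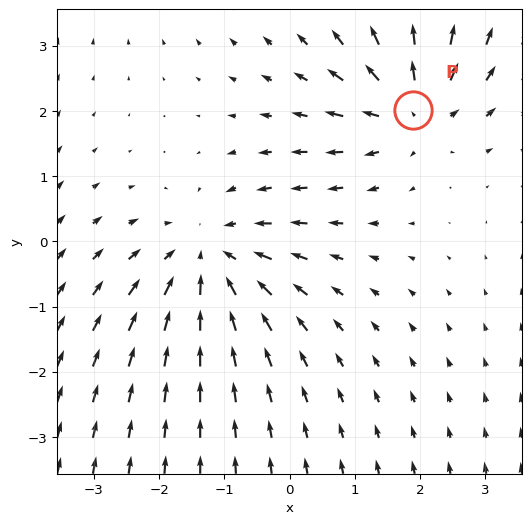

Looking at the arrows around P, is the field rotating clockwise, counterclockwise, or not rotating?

not rotating

Near P at (1.9, 2.0) the arrows show no circulation. The curl there is ≈0.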